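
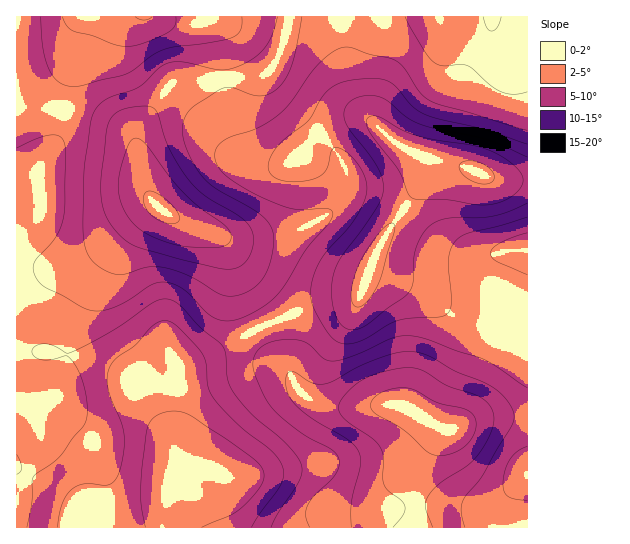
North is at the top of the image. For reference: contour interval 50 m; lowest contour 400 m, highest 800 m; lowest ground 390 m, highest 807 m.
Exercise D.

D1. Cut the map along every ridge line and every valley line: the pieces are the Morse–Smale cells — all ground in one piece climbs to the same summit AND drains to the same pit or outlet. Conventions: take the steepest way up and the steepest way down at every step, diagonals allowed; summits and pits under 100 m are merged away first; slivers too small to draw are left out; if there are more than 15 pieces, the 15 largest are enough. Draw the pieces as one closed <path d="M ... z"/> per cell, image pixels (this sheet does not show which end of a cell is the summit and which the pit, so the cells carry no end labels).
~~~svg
<path d="M527 16l-237 0-10 37-7 13-7 7-17 4-56 3-22 4-30 41-5 14 1 10-8-16-22-12-33-10-40-4-17-6-1 162 19 4 18 0 28-8 20-12 40-35 13-7 28 18 36 13 7 7 7 16 8 42 14 30 64-28 36-4 9-9 8-25 14-30 32-46 14-14 11-7 13-3 18 4 26 11 29-1z"/><path d="M455 165l-13 3-11 7-18 19-32 48-10 23-8 25-6 7-34 4-17 6-20 10-31 12 0 4 10 17 24 23 10 17 10 9 24 8 68-2 47 25-6 3-7 9-14 21-4 11-1 36 2 18 109 0 1-347-35-2-16-8z"/><path d="M154 205l-13 7-40 35-20 12-28 8-37-2 1 263 146 0 6-41 7-16 7-8-7-10-3-14 4-32 0-41 37-13 39-23-13-29-8-42-7-16-7-7-36-13z"/><path d="M254 331l-40 22-37 13 0 41-4 32 3 14 7 10-7 8-7 16-5 28 0 12 253 1 0-54 4-11 14-21 7-9 6-3-47-25-68 2-24-8-10-9-10-17-24-23z"/><path d="M289 16l-272 0-1 85 18 6 40 4 33 10 22 12 8 16-1-10 5-14 30-41 22-4 56-3 17-4 7-7 7-13 7-22z"/>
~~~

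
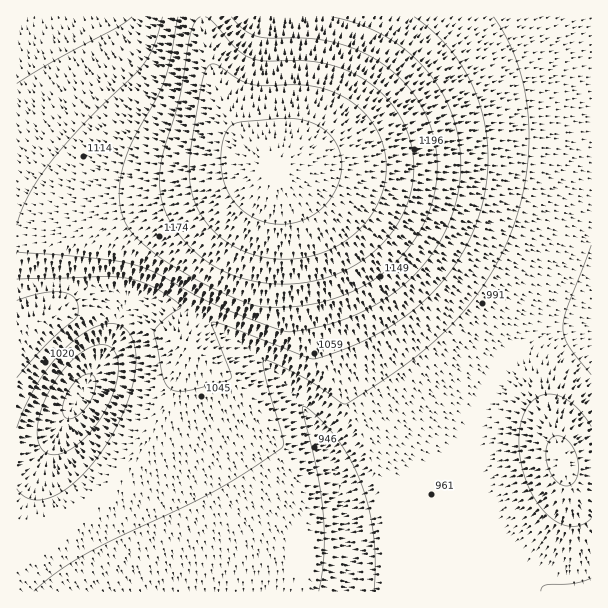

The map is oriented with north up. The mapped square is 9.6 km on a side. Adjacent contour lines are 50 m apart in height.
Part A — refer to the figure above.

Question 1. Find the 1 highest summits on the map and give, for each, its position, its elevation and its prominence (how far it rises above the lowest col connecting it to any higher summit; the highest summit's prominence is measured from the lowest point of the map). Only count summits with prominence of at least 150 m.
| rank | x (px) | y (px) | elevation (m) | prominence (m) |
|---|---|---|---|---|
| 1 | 273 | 170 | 1325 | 437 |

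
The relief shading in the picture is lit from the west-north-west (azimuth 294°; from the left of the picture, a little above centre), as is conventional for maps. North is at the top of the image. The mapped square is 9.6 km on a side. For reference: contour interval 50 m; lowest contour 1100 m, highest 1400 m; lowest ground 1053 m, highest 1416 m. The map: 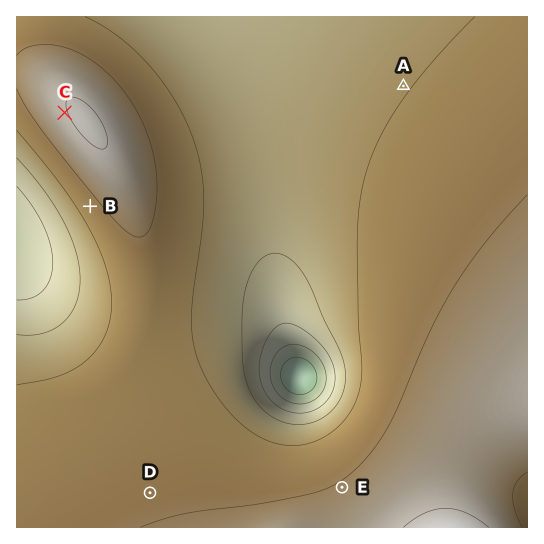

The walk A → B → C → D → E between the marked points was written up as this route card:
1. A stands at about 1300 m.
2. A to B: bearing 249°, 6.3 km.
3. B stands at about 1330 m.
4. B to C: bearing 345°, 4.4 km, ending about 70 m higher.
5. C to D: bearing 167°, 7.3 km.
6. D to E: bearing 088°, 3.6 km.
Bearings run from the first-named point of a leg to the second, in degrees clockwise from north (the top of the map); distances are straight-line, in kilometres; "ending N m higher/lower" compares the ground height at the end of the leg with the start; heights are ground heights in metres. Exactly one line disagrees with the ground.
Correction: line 4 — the distance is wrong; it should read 1.8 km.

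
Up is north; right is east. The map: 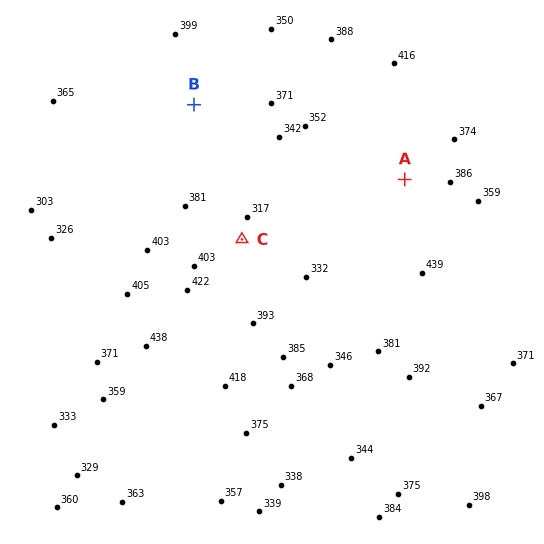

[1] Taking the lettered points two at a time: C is below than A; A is below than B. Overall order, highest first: B A C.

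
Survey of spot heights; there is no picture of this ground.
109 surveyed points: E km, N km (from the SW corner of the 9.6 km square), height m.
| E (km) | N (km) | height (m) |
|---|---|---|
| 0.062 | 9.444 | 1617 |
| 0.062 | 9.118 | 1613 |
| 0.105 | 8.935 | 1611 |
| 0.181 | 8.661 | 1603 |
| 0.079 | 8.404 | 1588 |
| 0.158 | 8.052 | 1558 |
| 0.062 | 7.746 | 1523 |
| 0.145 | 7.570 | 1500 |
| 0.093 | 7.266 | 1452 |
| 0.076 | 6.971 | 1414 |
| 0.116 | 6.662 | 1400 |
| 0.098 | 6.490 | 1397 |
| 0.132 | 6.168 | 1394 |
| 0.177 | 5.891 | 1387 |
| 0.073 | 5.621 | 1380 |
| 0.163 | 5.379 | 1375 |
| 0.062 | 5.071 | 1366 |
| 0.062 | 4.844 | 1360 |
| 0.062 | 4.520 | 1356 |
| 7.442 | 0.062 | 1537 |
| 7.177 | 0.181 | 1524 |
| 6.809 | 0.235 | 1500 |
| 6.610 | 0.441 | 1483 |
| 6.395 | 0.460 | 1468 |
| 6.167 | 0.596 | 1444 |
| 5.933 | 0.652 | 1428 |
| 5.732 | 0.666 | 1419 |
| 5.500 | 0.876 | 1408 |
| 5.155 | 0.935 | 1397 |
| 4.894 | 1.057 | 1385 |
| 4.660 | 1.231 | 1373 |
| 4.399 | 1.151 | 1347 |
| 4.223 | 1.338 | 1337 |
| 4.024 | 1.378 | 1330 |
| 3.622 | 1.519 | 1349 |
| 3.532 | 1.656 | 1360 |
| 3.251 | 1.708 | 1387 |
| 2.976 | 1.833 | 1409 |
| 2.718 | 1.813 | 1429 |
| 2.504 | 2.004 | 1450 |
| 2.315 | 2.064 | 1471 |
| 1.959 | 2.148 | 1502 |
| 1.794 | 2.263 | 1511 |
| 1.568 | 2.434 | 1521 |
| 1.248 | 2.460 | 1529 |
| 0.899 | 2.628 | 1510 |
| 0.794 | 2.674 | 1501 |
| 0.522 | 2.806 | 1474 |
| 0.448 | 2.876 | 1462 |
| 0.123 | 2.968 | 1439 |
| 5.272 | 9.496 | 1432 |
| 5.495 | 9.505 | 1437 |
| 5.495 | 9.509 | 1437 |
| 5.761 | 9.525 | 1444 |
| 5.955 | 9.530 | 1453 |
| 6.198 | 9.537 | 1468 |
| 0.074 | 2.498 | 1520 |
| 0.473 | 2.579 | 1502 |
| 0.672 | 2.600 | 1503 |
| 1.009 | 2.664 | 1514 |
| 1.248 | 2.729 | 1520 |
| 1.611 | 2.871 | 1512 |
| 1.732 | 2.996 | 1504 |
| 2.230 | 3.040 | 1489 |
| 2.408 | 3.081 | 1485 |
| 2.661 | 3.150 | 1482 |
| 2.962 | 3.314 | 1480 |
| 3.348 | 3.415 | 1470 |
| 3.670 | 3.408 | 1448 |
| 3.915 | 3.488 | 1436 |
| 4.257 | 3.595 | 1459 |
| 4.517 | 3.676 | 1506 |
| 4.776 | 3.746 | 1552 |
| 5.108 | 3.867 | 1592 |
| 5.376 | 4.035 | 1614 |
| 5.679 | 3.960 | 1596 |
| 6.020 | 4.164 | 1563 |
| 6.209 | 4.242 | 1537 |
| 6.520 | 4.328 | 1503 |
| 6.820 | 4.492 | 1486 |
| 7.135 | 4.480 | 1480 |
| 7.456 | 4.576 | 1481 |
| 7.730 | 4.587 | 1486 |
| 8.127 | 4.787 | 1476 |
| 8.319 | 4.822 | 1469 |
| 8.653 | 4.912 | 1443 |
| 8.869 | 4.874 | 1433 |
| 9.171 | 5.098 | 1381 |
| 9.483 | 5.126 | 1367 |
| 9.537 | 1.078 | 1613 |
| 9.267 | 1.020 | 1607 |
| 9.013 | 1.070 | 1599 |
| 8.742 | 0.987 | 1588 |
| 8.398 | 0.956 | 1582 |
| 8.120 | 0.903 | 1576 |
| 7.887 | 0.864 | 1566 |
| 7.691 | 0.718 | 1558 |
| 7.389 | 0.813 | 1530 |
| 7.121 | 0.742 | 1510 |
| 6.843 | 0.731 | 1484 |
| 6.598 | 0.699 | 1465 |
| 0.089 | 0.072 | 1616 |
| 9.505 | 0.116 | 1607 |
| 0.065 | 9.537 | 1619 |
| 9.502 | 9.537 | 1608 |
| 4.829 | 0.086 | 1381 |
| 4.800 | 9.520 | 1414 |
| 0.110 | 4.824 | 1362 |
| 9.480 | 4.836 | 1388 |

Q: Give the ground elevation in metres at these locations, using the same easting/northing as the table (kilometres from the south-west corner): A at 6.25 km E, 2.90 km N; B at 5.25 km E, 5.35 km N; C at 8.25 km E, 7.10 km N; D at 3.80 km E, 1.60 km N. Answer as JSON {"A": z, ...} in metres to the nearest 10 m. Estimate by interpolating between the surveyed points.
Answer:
{"A": 1500, "B": 1640, "C": 1420, "D": 1340}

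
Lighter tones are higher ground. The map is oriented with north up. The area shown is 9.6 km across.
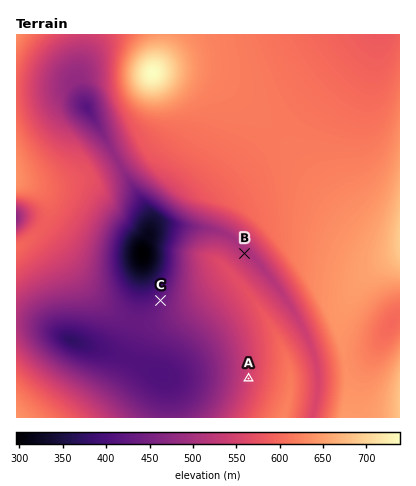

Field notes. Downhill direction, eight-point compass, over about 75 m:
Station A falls W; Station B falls NE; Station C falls NW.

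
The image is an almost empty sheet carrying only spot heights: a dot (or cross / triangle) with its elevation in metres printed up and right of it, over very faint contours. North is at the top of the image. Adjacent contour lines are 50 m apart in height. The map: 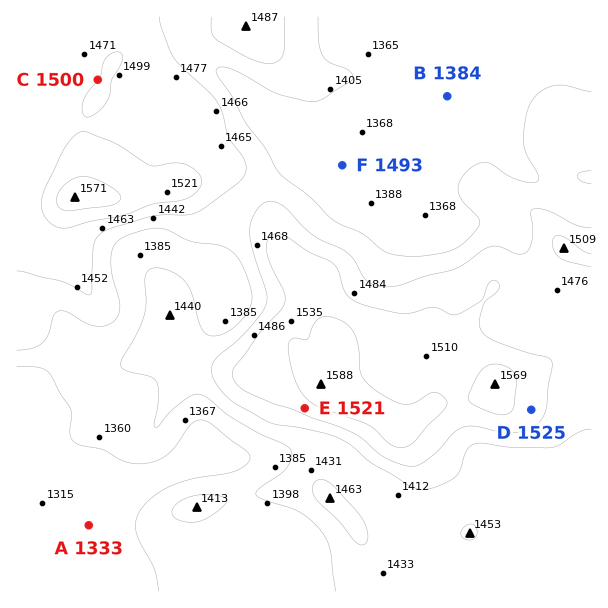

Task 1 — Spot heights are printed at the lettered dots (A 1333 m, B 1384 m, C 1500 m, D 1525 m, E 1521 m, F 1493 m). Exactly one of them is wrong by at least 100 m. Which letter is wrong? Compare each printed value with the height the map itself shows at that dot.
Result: F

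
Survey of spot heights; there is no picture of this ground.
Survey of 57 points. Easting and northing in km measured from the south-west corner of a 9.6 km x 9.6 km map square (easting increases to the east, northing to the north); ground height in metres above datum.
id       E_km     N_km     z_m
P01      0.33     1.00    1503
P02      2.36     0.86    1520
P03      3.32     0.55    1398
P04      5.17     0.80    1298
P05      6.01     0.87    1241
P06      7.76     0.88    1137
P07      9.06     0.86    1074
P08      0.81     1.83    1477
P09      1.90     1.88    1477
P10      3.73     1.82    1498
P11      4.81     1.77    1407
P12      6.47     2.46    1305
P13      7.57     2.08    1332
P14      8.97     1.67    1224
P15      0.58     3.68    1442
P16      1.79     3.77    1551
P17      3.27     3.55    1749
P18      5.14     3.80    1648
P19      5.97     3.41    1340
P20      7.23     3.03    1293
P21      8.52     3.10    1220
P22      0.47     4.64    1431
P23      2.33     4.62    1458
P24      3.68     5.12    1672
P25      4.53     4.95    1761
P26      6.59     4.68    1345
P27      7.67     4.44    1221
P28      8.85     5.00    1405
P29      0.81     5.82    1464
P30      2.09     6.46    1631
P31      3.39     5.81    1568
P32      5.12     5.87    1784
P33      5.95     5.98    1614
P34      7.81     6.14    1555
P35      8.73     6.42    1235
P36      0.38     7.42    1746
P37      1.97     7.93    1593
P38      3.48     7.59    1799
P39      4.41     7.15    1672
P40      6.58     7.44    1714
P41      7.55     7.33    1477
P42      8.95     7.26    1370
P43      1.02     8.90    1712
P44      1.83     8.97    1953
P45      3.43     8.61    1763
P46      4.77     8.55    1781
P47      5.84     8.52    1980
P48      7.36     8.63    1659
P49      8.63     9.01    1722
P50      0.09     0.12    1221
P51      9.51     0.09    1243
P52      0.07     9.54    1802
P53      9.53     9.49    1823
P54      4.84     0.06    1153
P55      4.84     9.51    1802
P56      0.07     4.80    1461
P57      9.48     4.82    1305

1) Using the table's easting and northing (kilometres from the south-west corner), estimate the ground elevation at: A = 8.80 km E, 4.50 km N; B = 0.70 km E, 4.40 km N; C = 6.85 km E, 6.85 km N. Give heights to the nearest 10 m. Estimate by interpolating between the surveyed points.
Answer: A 1250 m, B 1430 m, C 1560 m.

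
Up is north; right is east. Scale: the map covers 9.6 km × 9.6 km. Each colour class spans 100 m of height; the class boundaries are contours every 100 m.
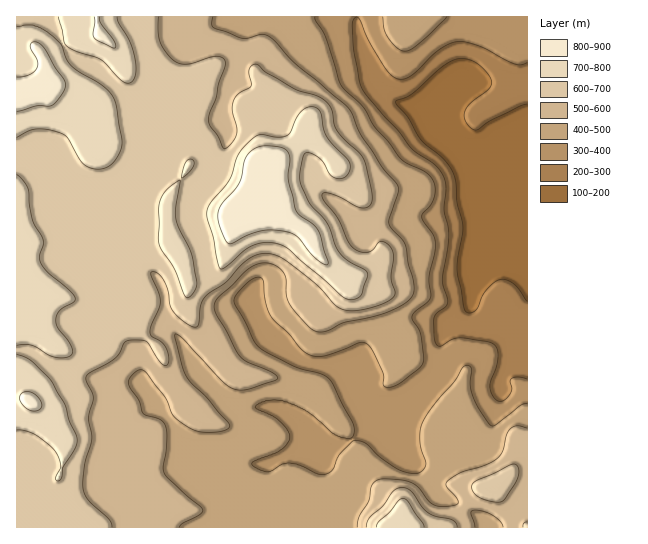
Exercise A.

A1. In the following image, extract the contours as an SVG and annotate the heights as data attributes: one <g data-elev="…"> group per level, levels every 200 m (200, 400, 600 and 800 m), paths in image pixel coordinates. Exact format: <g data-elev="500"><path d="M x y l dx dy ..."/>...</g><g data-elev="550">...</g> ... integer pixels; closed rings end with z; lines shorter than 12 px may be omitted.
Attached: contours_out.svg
<g data-elev="200"><path d="M527 301l-13-17-7-4-6-1-7 4-8 7-11 21-6 2-4-3-8-39 1-12 5-32-6-25-2-25-4-8-6-9-24-21-13-21-13-16 18-9 33-29 8-4 8-2 9 2 8 5 9 9 4 8-3 7-17 13-7 8 0 9 6 9 4 2 3 0 15-11 27-13 7-2"/></g><g data-elev="400"><path d="M527 404l-6 1-24 19-6 2-10-14-7-13-4-13 1-17-1-3-4-1-4 3-8 14-22 25-10 16-2 8 0 11 6 23-3 5-4 3-9 0-12-4-19-12-13-14-9-3-4 1-11 10-5 7-4 12-7 4-8 0-17-9-11-2-8 1-13 8-9-2-8-5 3-4 23-9 7-6 5-7-2-8-7-9-8-6-18-9 4-4 7-2 17 0 17 6 13 8 20 18 8 4 10 1 2-3 1-5-2-9-19-37-5-6-9-5-26-7-28-15-10-8-21-42 4-8 13-13 7-3 4 1 2 4 2 20 4 13 19 19 12 15 8 5 6 2 8 0 35-13 8 0 4 4 5 8 8 19 0 11 4 2 8-1 7-4 17-14 5-7-3-27-8-13-1-4 3-6 13-9 3-5-2-20 6-24 0-11-2-8-9-12-2-5 12-18 1-8-1-8-3-5-5-5-19-10-7-5-11-16-15-16-11-19-21-21-16-48-10-17-1-4"/><path d="M383 17l1 12 3 8 10 11 8 3 5-1 8-6 29-27"/></g><g data-elev="600"><path d="M112 527l-3-8-21-20-5-10 2-24 7-26-3-21 4-20-7-20 4-5 25-15 5-5 4-10 5-3 17 1 15 22 4 3 2-1 2-8-3-9-5-7-9-4-2-4 1-7 8-17 1-7-1-9-8-18 0-3 6 1 6 7 5 10 2 16 4 7 12 10 9 4 3-2 2-19 5-9 21-15 20-21 15-7 12 0 12 6 32 25 18 20 8 5 14 1 20-5 14-7 4-6-4-14 3-22-4-11-5-4-4-1-8 9-4 2-7 0-8-3-6-8-10-23-16-20 0-3 1-2 6 0 12 4 16 10 6 1 6-2 3-7-1-12-7-28-5-6-15-14-7-9-3-6-2-14-4-7-10-7-24-7-28-17-8-7-5 0-3 2-1 4 2 15-13 8-5 9 0 10 4 16-1 6-6 10-4 3-3 0-5-12-8-10-2-7 2-7 6-14 3-16 6-15 0-6-3-4-5-1-28 8-7 0-7-2-9-9-6-11-2-9 0-16"/><path d="M457 527l-1-4-3-3-18-4-8-4-5-5-11-16-4-2-5-2-9 4-10 15-13 11-3 5-1 5"/><path d="M494 502l9-1 12-18 4-10-1-6-2-2-7 1-33 15-4 4 0 5 5 6 7 3z"/></g><g data-elev="800"><path d="M29 410l5 1 5-1 2-3 1-4-3-5-5-4-9-2-4 2-1 5 4 7z"/><path d="M325 265l2 0 1-3-9-31-6-7-14-9-4-6-7-30 2-20-2-6-5-5-9-2-12 0-8 3-5 4-4 6-3 18-4 8-15 17-4 8-1 12 8 19 3 3 2 0 18-9 14-5 11 0 13 2 10 5 16 19z"/><path d="M17 111l20-5 12 0 4-1 9-11 4-9-2-6-9-12-10-18-6-6-4-1-4 1-1 3 7 15 0 8-8 6-12 2"/><path d="M94 17l-1 17 1 4 17 9 4 1-1-7-12-16-3-8"/></g>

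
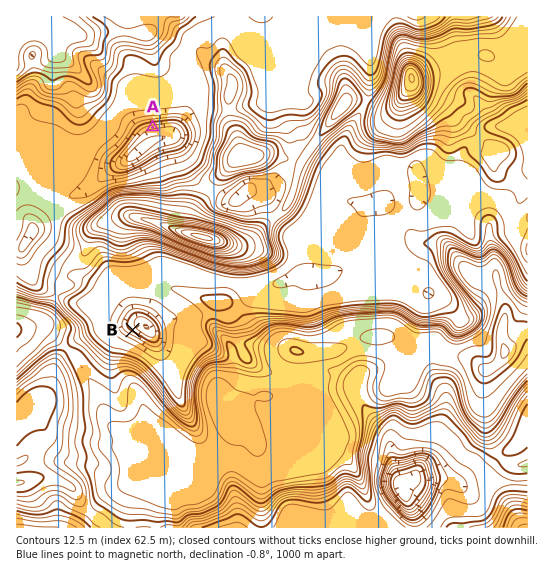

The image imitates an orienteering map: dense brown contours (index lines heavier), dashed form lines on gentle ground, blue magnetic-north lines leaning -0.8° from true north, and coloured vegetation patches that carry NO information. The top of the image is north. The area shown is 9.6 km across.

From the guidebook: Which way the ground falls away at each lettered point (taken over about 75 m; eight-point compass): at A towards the S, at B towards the NE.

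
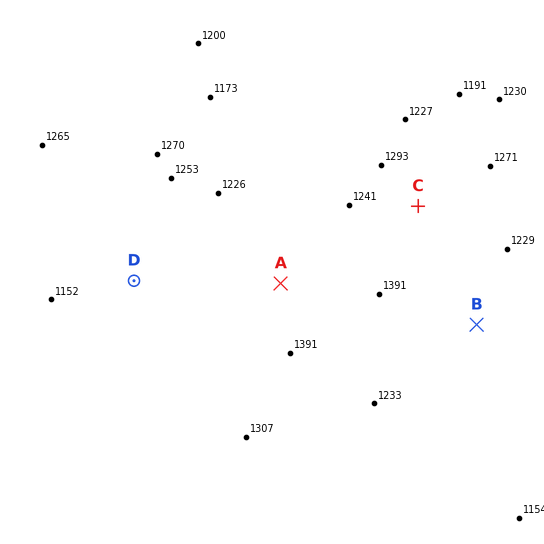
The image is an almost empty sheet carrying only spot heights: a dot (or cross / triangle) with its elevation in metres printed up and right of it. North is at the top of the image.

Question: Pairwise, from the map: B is below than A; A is above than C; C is above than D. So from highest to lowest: A C D B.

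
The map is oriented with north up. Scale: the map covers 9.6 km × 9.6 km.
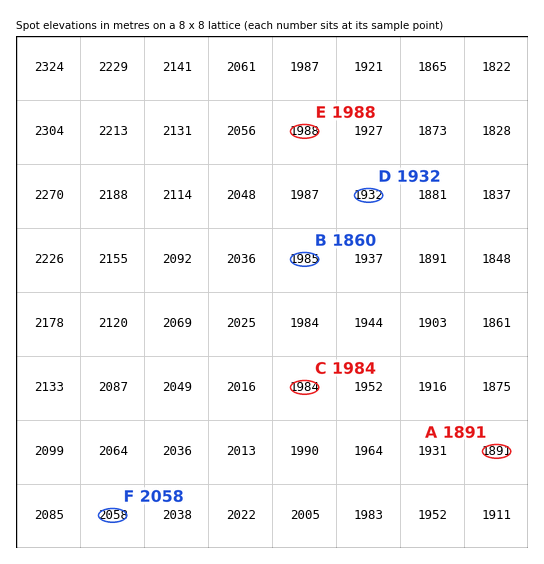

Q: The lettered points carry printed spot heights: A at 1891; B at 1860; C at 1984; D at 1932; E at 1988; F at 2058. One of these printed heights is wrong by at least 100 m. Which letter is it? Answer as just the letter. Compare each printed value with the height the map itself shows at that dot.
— B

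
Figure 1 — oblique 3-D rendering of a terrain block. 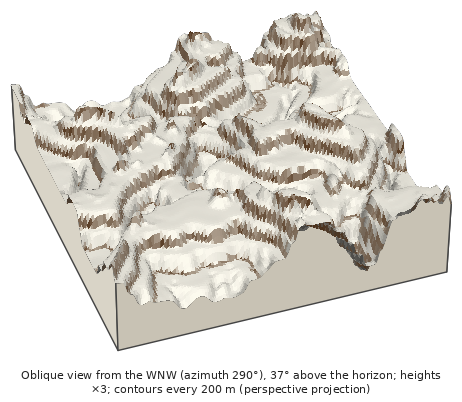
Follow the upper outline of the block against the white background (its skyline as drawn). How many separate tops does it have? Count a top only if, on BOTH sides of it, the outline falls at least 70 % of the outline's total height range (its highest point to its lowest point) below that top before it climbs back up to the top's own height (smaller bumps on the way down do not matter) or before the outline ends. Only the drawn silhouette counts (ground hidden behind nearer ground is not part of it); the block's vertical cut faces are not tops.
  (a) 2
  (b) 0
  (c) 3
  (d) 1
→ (b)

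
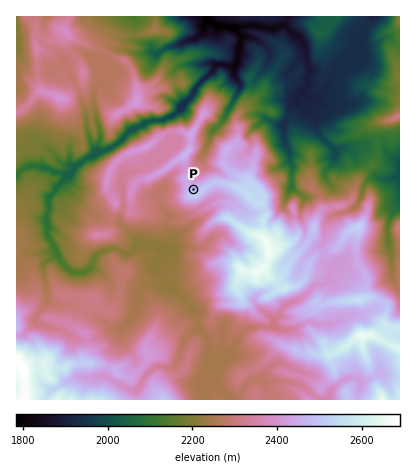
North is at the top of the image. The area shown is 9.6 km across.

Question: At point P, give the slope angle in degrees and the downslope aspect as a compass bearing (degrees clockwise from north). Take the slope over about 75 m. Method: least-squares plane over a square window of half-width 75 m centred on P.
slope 18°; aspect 353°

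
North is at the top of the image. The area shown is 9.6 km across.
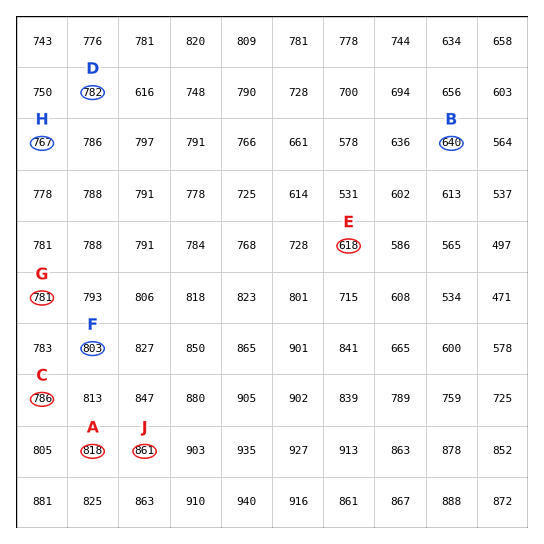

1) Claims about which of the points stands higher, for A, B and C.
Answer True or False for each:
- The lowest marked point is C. False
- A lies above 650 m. True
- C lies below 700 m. False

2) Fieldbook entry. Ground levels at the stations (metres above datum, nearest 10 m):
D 780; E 620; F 800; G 780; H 770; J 860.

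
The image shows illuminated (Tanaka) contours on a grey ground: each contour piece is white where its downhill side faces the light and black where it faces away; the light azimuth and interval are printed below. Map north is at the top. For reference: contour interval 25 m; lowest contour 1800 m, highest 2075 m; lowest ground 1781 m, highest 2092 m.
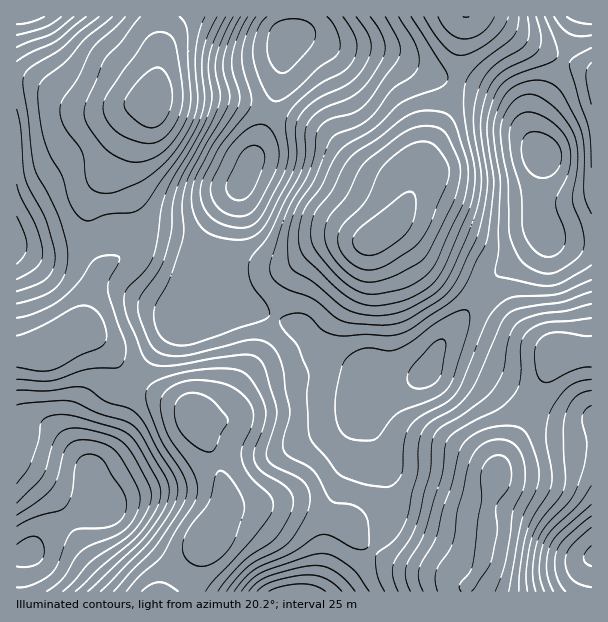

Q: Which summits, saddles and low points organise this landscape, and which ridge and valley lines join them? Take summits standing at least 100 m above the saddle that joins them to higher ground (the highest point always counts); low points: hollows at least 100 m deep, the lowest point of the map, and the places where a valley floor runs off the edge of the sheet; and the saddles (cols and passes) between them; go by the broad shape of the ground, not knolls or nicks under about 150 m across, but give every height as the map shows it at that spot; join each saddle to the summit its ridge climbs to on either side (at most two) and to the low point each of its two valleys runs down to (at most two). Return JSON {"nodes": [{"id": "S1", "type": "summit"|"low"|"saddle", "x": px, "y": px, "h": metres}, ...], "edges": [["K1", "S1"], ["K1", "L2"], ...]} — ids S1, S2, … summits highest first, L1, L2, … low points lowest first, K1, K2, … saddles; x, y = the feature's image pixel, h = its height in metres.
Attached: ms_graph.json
{"nodes": [
{"id": "S1", "type": "summit", "x": 153, "y": 99, "h": 2092},
{"id": "S2", "type": "summit", "x": 378, "y": 234, "h": 2088},
{"id": "S3", "type": "summit", "x": 497, "y": 474, "h": 2062},
{"id": "L1", "type": "low", "x": 542, "y": 156, "h": 1781},
{"id": "L2", "type": "low", "x": 288, "y": 35, "h": 1787},
{"id": "L3", "type": "low", "x": 27, "y": 554, "h": 1793},
{"id": "L4", "type": "low", "x": 591, "y": 557, "h": 1795},
{"id": "L5", "type": "low", "x": 296, "y": 591, "h": 1807},
{"id": "L6", "type": "low", "x": 20, "y": 17, "h": 1834},
{"id": "K1", "type": "saddle", "x": 216, "y": 461, "h": 2023},
{"id": "K2", "type": "saddle", "x": 180, "y": 575, "h": 2016},
{"id": "K3", "type": "saddle", "x": 534, "y": 404, "h": 1987},
{"id": "K4", "type": "saddle", "x": 458, "y": 81, "h": 1978},
{"id": "K5", "type": "saddle", "x": 132, "y": 225, "h": 1971},
{"id": "K6", "type": "saddle", "x": 137, "y": 383, "h": 1969},
{"id": "K7", "type": "saddle", "x": 372, "y": 549, "h": 1924},
{"id": "K8", "type": "saddle", "x": 273, "y": 318, "h": 1901}],
"edges": [["K1", "S1"], ["K1", "L1"], ["K1", "L3"], ["K2", "S1"], ["K2", "L3"], ["K2", "L5"], ["K3", "S3"], ["K3", "L1"], ["K3", "L4"], ["K4", "S2"], ["K4", "L1"], ["K4", "L2"], ["K5", "S1"], ["K5", "L2"], ["K5", "L6"], ["K6", "S1"], ["K6", "L2"], ["K6", "L3"], ["K7", "S1"], ["K7", "S3"], ["K7", "L1"], ["K7", "L5"], ["K8", "S1"], ["K8", "S2"], ["K8", "L1"], ["K8", "L2"]]}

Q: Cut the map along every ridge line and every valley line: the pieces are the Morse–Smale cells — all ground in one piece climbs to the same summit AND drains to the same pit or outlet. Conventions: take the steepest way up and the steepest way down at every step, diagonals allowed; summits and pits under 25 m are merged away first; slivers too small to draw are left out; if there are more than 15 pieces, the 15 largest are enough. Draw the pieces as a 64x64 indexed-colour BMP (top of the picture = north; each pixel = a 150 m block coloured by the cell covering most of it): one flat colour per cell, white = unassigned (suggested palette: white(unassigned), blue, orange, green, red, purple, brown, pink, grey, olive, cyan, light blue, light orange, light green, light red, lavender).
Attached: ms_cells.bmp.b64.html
<image width="64" height="64" href="data:image/bmp;base64,Qk12CAAAAAAAAHYAAAAoAAAAQAAAAEAAAAABAAQAAAAAAAAIAAATCwAAEwsAABAAAAAAAAAA////ALR3HwAOf/8ALKAsACgn1gC9Z5QAS1aMAMJ34wB/f38AIr28AM++FwDox64AeLv/AIrfmACWmP8A1bDFABERERERERERHu7u7u7u7u7gAAAAAAAAAABmZmZmZmZmERERERERERER7u7u7u7u7u4AAAAAAAAAIiZmZmZmZmYREREREREREREe7u7u7u7u7gAAAAAAAiIiJmZmZmZmZgERERERERERER7u7u7u7u7uAAAAACIiIiIiZmZmZmZmABEREREREREREe7u7u7u7u4AAAAiIiIiIiJmZmZmZmYAERERERERERERHu7u7u7u7gAAACIiIiIiImZmZmZmZgABERERERERERER7u7u7u7uAAAAAiIiIiIiZmZmZmZmAAABERERERERERHu7u7u7u7gAAACIiIiIiJmZmZmZmYAAAABERERERERER7u7u7u5EAAAAAiIiIiImZmZmZmZgAAAAABERERERERFETu7kREQAAAACIiIiIiJmZmZmZmAAAAAAEREREREREUREREREREAAACIiIiIiImZmZmZmYAAAAAARERERERERREREREREQAAAIiIiIiIiZmZmZmZgAAAAARERERERERFERERERERAAAAiIiIiIiJmZmZmZmAAAAABEREREREREUREREREREQAACIiIiIiIiZmZmZmYAAAAA8REREREREURERERERERAAAIiIiIiIiJmZmZmZgAAAA//ERERERERREREREREREQAIiIiIiIiImZmZmZmAAAA///xERERERRERERERERERAAiIiIiIiIiJmZmZmYAAA////ERERERFEREREREREREACIiIiIiIiIiZmZmZgAP/////xERERFEREREREREREQCIiIiIiIiIiJmZmZm////////ERERFERERERERERERAIiIiIiIiIiIiZmYAD///////8REREQAAREREREREREIiIiIiIiIiIiJgAAAP///////xEREAAAAERERERERERCIiIiIiIiIiIAAAAA////////8RAAAAAABEREREREREIiIiIiIiIiIAAAAAD////////wAAAAAAAERERERERERCIiIiIiIiAAAAAAAP///////8wAAAAAAABERERERERKqqqqIiIgAAAAAAAA///////8zMAAAAAAAABERERESqqqqqoiAAAAAAAAAAAA//////zMwAAAAAAAAABEREqqqqqqqqAAAAAAAAAAAAAAD///zMzMAAAAAAAAAABKqqqqqqqqoAAAAAAAAAAAAAAA/8zMzMzAAAAAAAAAAAqqqqqqqqqqAAAAAAAAAAAAAAAMzMzMzMwAAAAAAAAAAKqqqqqqqqqgAAAAAAAAAAAAAADMzMzMzMAAAAAAAAAACqqqqqqqqqoAAAAAAAAAAAAAAMzMzMzMzAAAAAAAAAAAqqqqqqqqqgAAAAAAAAAAAAAAzMzMzMzMzAAAAAAAAACqqqqqqqqqoAAAAAAAAAAAAADMzMzMzMzAAAAAAAAAAAqqqqqqqqozAAAAAAAAAAAAAAzMzMzMzMAAAAAAAAAAAKqqqqqqMzMwAAAAAAAAAAAADMzMzMzMAAAAAAAAAAAAqqqqqqMzMzMAAAAAAAAAAAAAzMzMzMwAAAVVVVAAAAAKqqqjMzMzMzAAAAAAAAAAAAAAzMzMzMAFVVVVVQAAAAqqqqMzMzMzMzAAAACZmQAAAAAMzMzMBVVVVVVVVQAACqqqMzMzMzMzMwAAAJmZmZkAAADMwAAAVVVVVVVVVVVVqqMzMzMzMzMzMAAAmZmZmQAAAAAAAABVVVVVVVVVVVVVMzMzMzMzMzMAAACZmZmZAAAIiIiIgAVVVVVVVVVVVVUzMzMzMzMzMwAAAJmZmZkAAAiIiIiIBVVVVVVVVVVVVVMzMzMzMzMzAAAAmZmZmQAAiIiIiIiAVVVVVVVVVVVVUzMzMzMzMzMAAACZmZmZkACIiIiIiIhVVVVVVVVVVVVXMzMzMzMzMwAAAJmZmZmQAIiIiIiIiIVVVVVVVVVVVXczMzMzMzMzAAAAmZmZmZkIiIiIiIiIiFVVVVVVVVV3d3MzMzMzMzMAAACZmZmZmQCIiIiIiIiIVVVVVVVVd3d3czMzMzMzMwAAAJmZmZmZkIiIiIiIiIhVVVVVVVd3d3d3MzMzMzMzAAAAmZmZmZmQiIiIiIiIiIVVVVVVd3d3d3czMzMzMzMAAACZmZmZmZkIiIiIiIiIhVVVVVd3d3d3dzMzMzMzMAAAAJmZmZmZmZiIiIiIiIiFVVVXd3d3d3d3czMzMzMwAAAAmZmZmZmZkIiIiIiIiIhVd3d3d3d3d3dzMzMzMwAAAACZmZmZmZmZCIiIiIiIjXd3d3d3d3d3d3czMzMzAAAAAJmZmbu7u7u4iIiIiN3d13d3d3d3d3d3dzMzMzAAAAAAmZm7u7u7u73d3d3d3d3Xd3d3d3d3d3d3czMwAAAAAACZu7u7u7u7u93d3d3d3dd3d3d3d3d3d3dzAAAAAAAAALu7u7u7u7u73d3d3d3d13d3d3d3d3d3AAAAAAAAAAAAu7u7u7u7u7vd3d3d3d3Xd3d3d3d3dwAAAAAAAAAAAAC7u7u7u7u7u93d3d3d3d13d3d3d3cAAAAAAAAAAAAAALu7u7u7u7u73d3d3d3d3Xd3dwAAAAAAAAAAAAAAAAAAu7u7u7u7u7vd3d3d3d3dd3AAAAAAAAAAAAAAAAAAAAC7u7u7u7u7u93d3d3d3d3QAAAAAAAAAAAAAAAAAAAAALu7u7u7u7u73d3d3d3d3dAAAAAAAAAAAAAAAAAAAAAA"/>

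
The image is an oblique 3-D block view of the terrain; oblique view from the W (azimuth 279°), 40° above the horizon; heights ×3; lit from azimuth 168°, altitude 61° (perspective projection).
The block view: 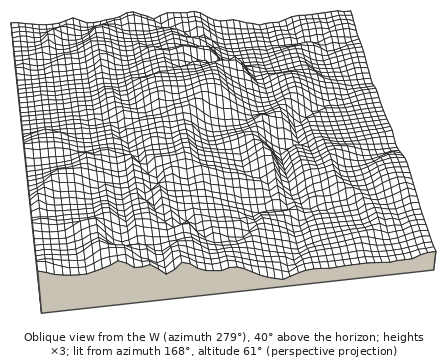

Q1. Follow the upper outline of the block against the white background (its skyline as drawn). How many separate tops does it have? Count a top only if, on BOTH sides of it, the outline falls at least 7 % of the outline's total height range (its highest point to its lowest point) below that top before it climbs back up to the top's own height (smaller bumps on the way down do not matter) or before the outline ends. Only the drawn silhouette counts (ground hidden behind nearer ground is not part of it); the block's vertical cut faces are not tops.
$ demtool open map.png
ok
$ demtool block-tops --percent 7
2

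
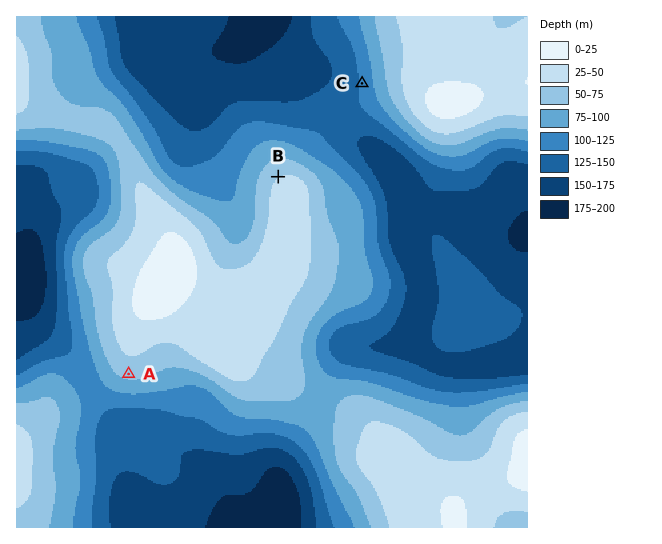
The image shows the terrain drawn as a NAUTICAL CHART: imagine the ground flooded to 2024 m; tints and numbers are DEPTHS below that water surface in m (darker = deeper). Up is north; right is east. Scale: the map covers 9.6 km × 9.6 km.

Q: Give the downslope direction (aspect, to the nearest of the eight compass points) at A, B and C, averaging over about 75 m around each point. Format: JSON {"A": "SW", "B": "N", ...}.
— {"A": "S", "B": "NW", "C": "W"}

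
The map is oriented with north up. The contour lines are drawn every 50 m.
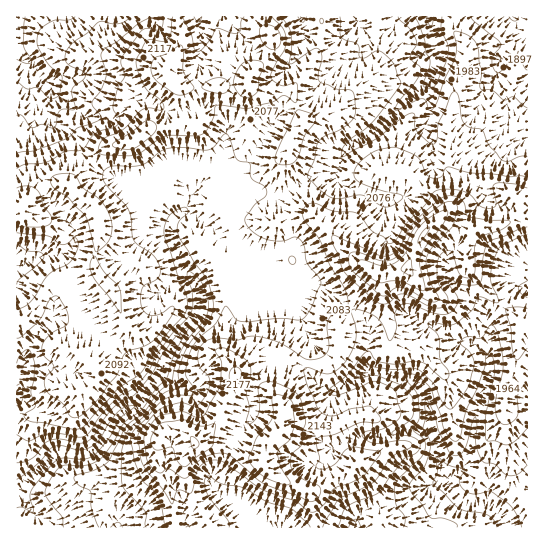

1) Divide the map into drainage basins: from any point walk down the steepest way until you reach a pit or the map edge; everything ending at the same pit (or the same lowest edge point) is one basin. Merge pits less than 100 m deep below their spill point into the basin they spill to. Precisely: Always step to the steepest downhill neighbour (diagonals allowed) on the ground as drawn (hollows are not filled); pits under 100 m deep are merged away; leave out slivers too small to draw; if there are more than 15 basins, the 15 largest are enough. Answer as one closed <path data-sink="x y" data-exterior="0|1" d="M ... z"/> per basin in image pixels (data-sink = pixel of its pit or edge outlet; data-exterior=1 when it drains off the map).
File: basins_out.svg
<path data-sink="17 493" data-exterior="1" d="M259 16l-81 0 3 29-13 25 0 4 12 13-1 28 2 8-28 4-20 14-22 4-8 4-24 22-12 14-16-4-12 6-15 19-1 5-7 3 1 314 194 0 1-3-23-34-5-18 0-11 3-7 11-12 17-2 47 20 3-18 15-13 4-9 0-15-7-7-12-10-24-6-6-6 1-4 22-18 19 1 21 7 20 2 8 0 5-2 9-13 0-27 4-8 27-30 6-12-19-12-23-22-7-10-20-22-19-29-2-23 10-25 6-7 0-4-6-9-6-21-26 2-12-3-5-3 3-12 13-14 9-20-1-4-11-10z"/><path data-sink="509 527" data-exterior="1" d="M527 219l-9 0-23 8-20 2-14-1-16-8-10 1-14 16-13 29-3 3-11 3-16 0-7 13-24 26-7 12 0 27-9 13-5 2-8 0-20-2-21-7-19-1-13 9-10 13 8 7 22 5 9 7 10 10 0 15-4 9-15 13-3 18-47-20-17 2-11 12-3 7 0 11 5 18 23 36 315 1z"/><path data-sink="430 17" data-exterior="1" d="M527 16l-267 1 1 8 11 10 1 4-9 20-13 14-3 12 5 3 12 3 27-1 11 33-6 7-10 25 2 23 23 35 16 16 7 10 28 26 14 7 17 0 11-3 16-32 17-17 7 0 16 8 14 1 26-4 12-4 6-4 1-15-3-5 11 0z"/><path data-sink="17 17" data-exterior="1" d="M177 16l-161 1 1 196 6-2 1-5 15-19 12-6 16 4 8-10 28-26 8-4 22-4 20-14 28-4-2-8 1-28-12-13 0-4 13-25 0-11z"/>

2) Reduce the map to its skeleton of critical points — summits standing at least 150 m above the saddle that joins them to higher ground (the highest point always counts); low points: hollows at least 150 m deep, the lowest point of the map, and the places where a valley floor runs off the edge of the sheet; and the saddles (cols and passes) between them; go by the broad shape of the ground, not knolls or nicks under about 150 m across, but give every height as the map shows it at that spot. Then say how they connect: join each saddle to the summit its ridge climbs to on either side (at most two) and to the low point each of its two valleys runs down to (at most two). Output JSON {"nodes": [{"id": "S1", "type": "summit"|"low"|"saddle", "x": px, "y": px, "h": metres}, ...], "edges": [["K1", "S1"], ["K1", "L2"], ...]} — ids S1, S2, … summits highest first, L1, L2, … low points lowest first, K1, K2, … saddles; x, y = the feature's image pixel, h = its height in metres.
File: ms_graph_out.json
{"nodes": [
{"id": "S1", "type": "summit", "x": 407, "y": 267, "h": 2307},
{"id": "L1", "type": "low", "x": 18, "y": 493, "h": 1825},
{"id": "L2", "type": "low", "x": 507, "y": 521, "h": 1825},
{"id": "L3", "type": "low", "x": 17, "y": 17, "h": 1834},
{"id": "L4", "type": "low", "x": 430, "y": 17, "h": 1842},
{"id": "K1", "type": "saddle", "x": 199, "y": 509, "h": 2089},
{"id": "K2", "type": "saddle", "x": 89, "y": 163, "h": 2083},
{"id": "K3", "type": "saddle", "x": 294, "y": 186, "h": 2056}],
"edges": [["K1", "S1"], ["K1", "L1"], ["K1", "L2"], ["K2", "S1"], ["K2", "L1"], ["K2", "L3"], ["K3", "S1"], ["K3", "L1"], ["K3", "L4"]]}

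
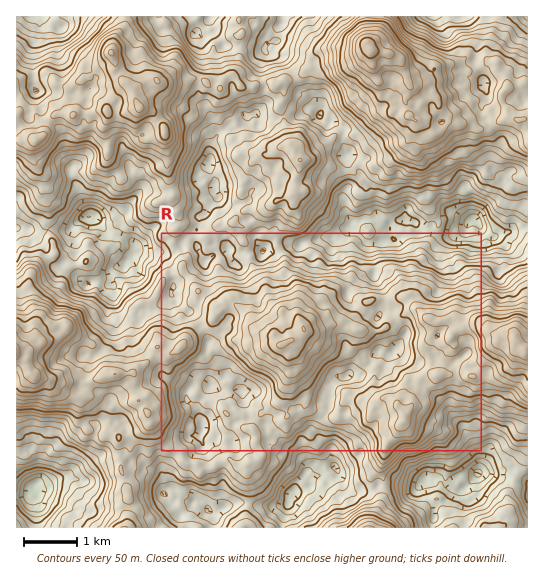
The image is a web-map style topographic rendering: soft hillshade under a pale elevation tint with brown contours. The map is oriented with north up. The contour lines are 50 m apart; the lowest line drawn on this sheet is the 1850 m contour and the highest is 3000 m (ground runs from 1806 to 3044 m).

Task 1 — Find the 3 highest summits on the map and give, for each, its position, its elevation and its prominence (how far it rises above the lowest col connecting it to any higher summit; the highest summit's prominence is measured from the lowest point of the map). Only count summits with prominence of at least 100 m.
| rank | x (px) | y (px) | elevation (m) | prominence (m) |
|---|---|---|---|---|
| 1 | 371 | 50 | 3044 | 1238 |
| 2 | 141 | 107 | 2867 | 425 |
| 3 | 279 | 346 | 2808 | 330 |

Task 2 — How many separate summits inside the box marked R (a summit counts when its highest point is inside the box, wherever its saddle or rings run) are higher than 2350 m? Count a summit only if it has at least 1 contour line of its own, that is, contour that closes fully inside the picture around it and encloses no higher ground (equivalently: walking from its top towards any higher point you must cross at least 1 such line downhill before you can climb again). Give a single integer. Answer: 8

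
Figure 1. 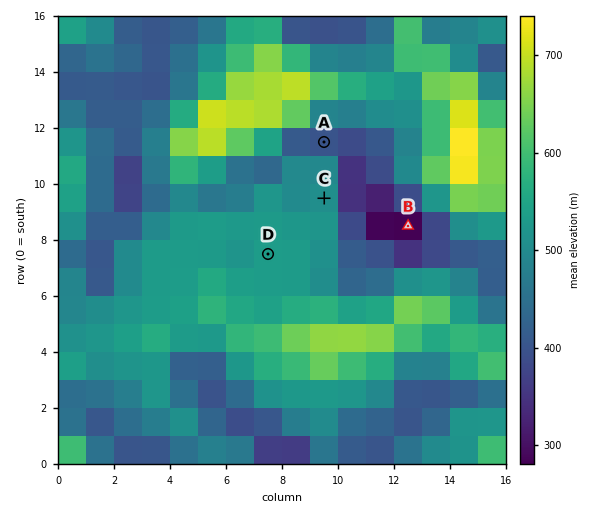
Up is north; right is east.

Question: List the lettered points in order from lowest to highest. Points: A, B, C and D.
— B A C D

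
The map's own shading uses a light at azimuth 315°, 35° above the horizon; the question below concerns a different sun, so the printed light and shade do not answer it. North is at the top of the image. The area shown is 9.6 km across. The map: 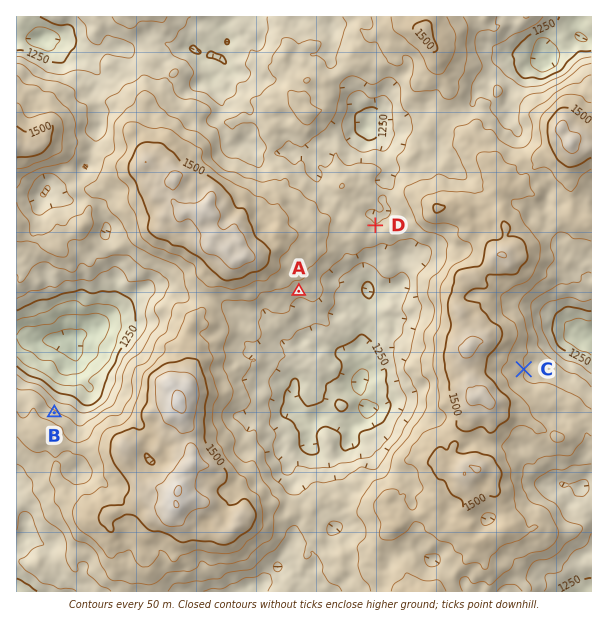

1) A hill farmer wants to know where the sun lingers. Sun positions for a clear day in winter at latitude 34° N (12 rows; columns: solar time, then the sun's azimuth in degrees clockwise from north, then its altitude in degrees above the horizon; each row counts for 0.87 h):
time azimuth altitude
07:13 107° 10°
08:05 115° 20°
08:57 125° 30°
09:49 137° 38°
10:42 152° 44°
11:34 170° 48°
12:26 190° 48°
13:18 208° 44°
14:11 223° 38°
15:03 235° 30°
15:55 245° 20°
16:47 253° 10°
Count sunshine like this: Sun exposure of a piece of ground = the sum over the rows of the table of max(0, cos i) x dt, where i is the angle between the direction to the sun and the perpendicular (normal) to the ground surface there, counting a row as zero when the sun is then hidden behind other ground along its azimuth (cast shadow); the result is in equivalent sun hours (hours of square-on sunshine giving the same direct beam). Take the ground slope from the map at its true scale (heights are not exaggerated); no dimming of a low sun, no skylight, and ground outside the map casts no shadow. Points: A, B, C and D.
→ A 6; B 3.8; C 5.2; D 5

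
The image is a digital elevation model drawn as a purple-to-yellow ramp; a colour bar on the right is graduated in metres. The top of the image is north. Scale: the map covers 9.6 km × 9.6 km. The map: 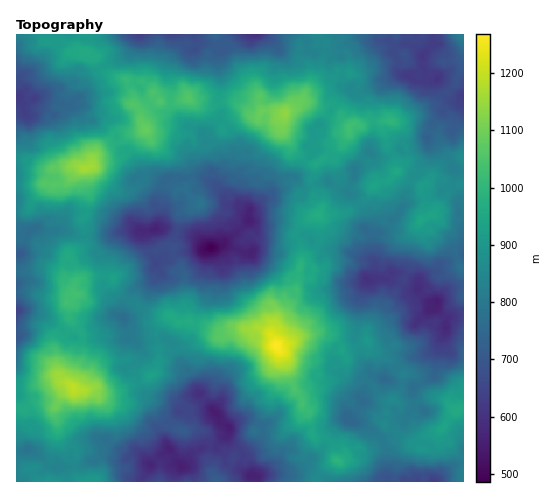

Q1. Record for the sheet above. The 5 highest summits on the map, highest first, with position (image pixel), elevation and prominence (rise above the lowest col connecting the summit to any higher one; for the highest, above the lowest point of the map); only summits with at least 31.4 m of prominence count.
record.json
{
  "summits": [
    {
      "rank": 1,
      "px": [277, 346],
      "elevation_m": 1269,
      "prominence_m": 783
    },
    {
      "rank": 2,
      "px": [73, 386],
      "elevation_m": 1194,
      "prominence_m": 317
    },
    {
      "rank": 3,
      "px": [84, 169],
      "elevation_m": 1165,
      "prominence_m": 278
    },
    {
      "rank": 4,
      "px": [285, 113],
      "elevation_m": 1138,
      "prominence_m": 197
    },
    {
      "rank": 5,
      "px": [146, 129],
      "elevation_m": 1086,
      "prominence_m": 111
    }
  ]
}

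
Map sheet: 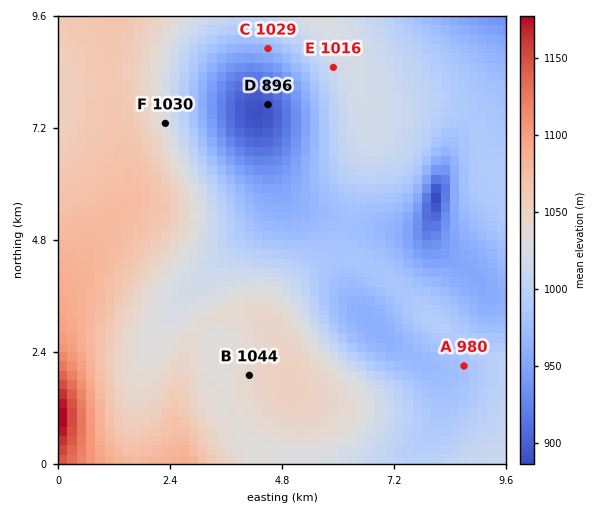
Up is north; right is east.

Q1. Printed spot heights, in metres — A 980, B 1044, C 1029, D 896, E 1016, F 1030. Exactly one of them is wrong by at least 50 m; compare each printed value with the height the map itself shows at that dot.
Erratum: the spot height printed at C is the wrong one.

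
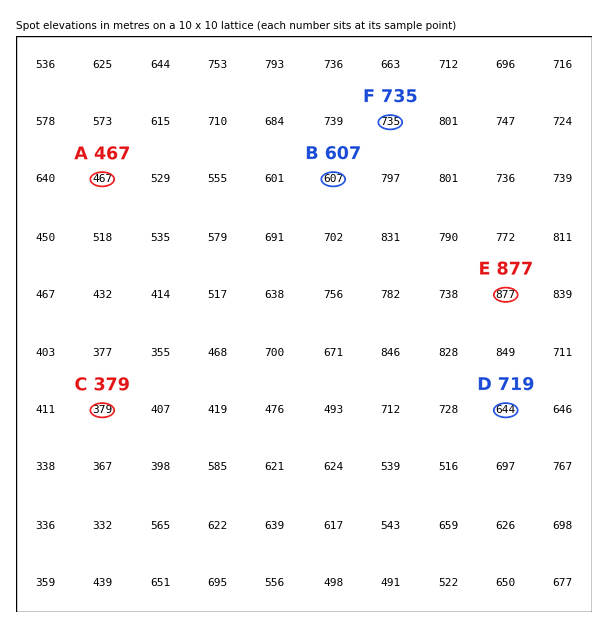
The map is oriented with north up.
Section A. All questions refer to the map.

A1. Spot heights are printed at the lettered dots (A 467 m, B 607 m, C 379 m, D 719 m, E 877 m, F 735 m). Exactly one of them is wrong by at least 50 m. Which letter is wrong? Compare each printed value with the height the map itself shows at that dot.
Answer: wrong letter D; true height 644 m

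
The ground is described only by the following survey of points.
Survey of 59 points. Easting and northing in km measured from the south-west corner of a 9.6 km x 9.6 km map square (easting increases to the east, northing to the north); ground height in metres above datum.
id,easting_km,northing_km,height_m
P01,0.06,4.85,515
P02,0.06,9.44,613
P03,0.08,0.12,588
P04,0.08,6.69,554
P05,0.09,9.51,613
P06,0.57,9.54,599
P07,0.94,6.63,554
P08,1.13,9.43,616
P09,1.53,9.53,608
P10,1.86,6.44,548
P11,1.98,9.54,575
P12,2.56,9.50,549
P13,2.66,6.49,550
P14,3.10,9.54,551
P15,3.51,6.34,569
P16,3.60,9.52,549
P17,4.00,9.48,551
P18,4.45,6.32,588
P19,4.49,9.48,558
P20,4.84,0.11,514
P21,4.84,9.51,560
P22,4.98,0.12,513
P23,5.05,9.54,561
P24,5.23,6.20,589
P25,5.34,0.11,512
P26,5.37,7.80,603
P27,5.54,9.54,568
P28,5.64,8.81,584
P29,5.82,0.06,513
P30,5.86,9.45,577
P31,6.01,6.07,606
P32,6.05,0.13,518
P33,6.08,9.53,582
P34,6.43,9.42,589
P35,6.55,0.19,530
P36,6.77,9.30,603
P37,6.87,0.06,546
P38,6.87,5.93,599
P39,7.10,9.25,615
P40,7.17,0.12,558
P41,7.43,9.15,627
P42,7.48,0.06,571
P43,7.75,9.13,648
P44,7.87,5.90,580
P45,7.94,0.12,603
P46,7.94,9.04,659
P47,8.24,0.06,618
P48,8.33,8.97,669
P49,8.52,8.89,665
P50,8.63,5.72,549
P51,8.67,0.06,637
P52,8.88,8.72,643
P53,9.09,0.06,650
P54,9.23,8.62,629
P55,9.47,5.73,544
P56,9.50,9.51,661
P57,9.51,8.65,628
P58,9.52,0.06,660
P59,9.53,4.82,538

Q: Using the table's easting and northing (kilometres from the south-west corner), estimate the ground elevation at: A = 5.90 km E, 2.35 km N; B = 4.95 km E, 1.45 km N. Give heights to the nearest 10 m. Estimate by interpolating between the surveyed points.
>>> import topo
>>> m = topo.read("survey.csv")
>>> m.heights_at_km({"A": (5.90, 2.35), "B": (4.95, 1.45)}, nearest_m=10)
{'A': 540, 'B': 530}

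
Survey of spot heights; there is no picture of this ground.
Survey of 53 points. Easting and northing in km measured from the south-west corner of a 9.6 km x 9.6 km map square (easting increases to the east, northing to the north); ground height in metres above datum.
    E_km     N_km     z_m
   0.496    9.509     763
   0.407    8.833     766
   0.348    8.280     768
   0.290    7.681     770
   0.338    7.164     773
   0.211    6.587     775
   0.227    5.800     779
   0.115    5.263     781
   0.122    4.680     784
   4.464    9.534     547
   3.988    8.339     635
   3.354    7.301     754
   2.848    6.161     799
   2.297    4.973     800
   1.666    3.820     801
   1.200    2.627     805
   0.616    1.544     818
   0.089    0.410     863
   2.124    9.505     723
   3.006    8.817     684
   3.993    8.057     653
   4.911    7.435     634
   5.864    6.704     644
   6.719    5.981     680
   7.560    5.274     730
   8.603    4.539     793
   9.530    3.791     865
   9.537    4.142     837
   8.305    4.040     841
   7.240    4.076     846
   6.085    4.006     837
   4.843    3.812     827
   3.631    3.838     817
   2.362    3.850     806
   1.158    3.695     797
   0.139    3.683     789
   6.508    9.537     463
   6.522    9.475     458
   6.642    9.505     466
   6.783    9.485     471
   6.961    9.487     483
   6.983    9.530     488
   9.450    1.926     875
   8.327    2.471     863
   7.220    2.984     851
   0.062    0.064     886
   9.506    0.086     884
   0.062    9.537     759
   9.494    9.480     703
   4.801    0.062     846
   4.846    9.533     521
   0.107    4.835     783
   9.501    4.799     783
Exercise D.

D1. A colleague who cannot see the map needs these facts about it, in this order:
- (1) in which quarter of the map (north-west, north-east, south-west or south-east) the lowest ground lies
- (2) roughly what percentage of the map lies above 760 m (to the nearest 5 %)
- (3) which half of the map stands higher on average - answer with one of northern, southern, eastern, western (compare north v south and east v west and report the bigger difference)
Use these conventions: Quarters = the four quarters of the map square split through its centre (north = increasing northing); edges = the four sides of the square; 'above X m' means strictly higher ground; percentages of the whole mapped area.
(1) Look to the north-east quarter for the lowest ground.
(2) About 70 % of the map lies above 760 m.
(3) Taken as a whole, the southern half is higher than the northern.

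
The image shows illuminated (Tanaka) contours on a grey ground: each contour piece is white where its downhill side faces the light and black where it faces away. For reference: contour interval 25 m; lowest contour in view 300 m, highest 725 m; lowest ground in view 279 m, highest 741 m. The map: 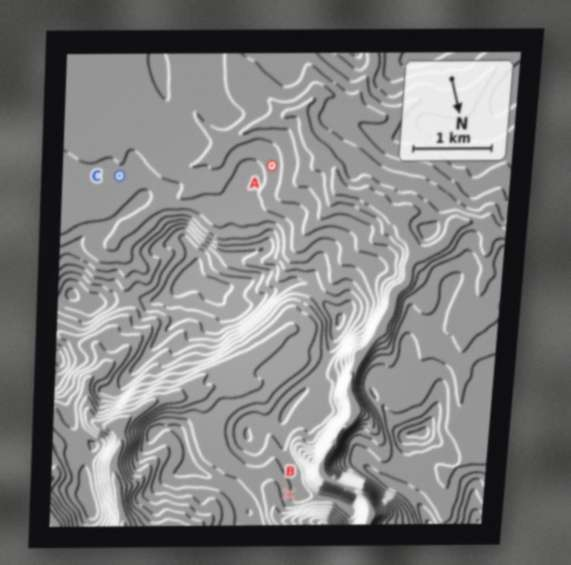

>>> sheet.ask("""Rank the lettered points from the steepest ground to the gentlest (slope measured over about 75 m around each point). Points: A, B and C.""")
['B', 'A', 'C']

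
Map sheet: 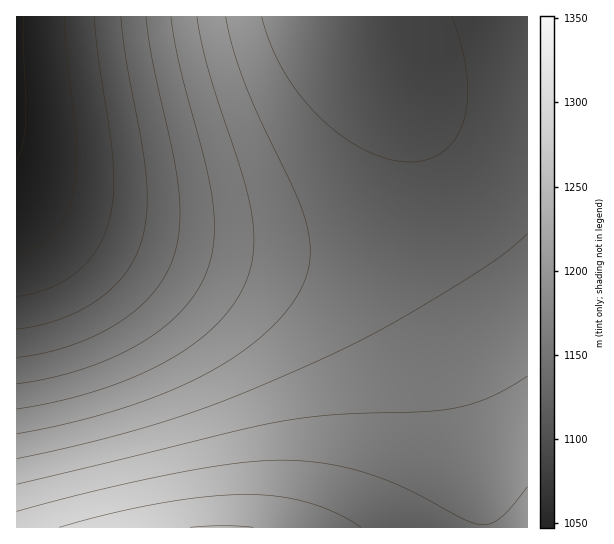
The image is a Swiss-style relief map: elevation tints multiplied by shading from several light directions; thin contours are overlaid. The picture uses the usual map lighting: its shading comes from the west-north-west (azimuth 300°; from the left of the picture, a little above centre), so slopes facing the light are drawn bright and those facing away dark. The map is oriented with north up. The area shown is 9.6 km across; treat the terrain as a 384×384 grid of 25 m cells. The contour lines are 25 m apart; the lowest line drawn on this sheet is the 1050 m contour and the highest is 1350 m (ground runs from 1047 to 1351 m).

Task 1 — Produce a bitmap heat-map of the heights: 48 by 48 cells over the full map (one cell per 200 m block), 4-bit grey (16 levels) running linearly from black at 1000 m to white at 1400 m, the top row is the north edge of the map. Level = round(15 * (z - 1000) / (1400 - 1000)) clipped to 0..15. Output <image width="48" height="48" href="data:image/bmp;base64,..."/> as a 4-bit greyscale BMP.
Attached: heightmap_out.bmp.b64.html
<image width="48" height="48" href="data:image/bmp;base64,Qk32BAAAAAAAAHYAAAAoAAAAMAAAADAAAAABAAQAAAAAAIAEAAATCwAAEwsAABAAAAAAAAAAAAAAABEREQAiIiIAMzMzAERERABVVVUAZmZmAHd3dwCIiIgAmZmZAKqqqgC7u7sAzMzMAN3d3QDu7u4A////AMzMzMzN3d3d3d3d3d3d3MzMzMy7u7u7u7vMzMzMzMzd3d3d3d3MzMzMzMu7u7u7u7u7u8zMzMzMzMzMzMzMzMzMy7u7u7u7u7u7u7u7zMzMzMzMzMzMzMzLu7u7u7u7u6qqu7u7u7u8zMzMzMzMzMu7u7u7u7u7u6qqqqq7u7u7u7u7u7u7u7u7u7u7u7u7u5mqqqqqqru7u7u7u7u7u7u7u7u7u7u7u5mZmaqqqqqqu7u7u7u7u7u7u7u7u7u7u5mZmZmZqqqqqqqru7u7u7u7u7u7u7u7u4iImZmZmZqqqqqqqqqru7u7uqqqqru7u4iIiIiZmZmZmqqqqqqqqqqqqqqqqqqru3eIiIiIiZmZmZmqqqqqqqqqqqqqqqqqq3d3d4iIiIiZmZmZqqqqqqqqqqqqqqqqqnd3d3d4iIiImZmZmZqqqqqqqqqqqqqqqmZmd3d3d4iIiJmZmZmaqqqqqqqqqqqqqmZmZmd3d3eIiIiZmZmZmaqqqqqqqqqqqlZmZmZmd3d3iIiImZmZmZmqqqqqqqqqqlVVVmZmZnd3eIiIiZmZmZmZmqqqqqqqqlVVVVVmZmd3d4iIiJmZmZmZmZqqqqqqqkRVVVVWZmZ3d3iIiImZmZmZmZmaqqqqqkRERVVVVmZnd3eIiIiZmZmZmZmZmqqqqkREREVVVWZmd3d4iIiJmZmZmZmZmZqqqkRERERVVVZmZ3d4iIiJmZmZmZmZmZmaqjM0RERFVVZmZ3d3iIiImZmZmZmZmZmZmjMzNEREVVVmZnd3iIiImZmZmZmZmZmZmTMzM0REVVVmZnd3iIiImZmZmZmZmZmZmTMzMzRERVVWZnd3iIiImZmZmZmZmZmZmTMzMzRERVVWZnd3iIiImZmZmZmZmZmZmSIzMzNERVVWZnd3iIiImZmZmZmZmZmZmSIjMzNERFVWZnd3iIiJmZmZmZmZmZmZmSIjMzNERFVWZnd3iIiJmZmZmZmZmZmZmSIiMzNERFVWZnd3iIiJmZmZmZmZmZmZmSIiMzNERFVWZnd4iIiZmZmZmZmZmZmZmSIiMzNERFVWZnd4iIiZmZmZmZmZmZmZmSIiMzNERVVmZ3d4iImZmZmZmZmZmZmZmSIiMzNERVVmZ3eIiImZmZmZmZmZmZmZmSIiMzNERVVmZ3eIiJmZmZmZmZmZmZmZmSIiMzNERVVmZ3eIiJmZmZmqqqqZmZmZmSIiMzNERVVmd3iIiZmZmaqqqqqpmZmZmSIiMzNERVZmd3iIiZmZmqqqqqqqmZmZmSIiMzREVVZmd3iImZmZqqqqqqqqmZmZmSIiMzREVVZmd4iImZmaqqqqqqqqmZmZmSIiMzREVVZnd4iJmZmqqqqqqqqqqZmZmSIiMzREVVZnd4iJmZqqqqqqqqqqqZmZmSIiMzREVWZnd4iJmZqqqqqqqqqqqZmZmSIiMzREVWZneIiZmaqqqqqqqqqqmZmZmSIjMzRFVWZneIiZmaqqqqqqqqqqmZmZmSIjMzRFVWZ3eIiZmaqqqqqqqqqqmZmZmQ=="/>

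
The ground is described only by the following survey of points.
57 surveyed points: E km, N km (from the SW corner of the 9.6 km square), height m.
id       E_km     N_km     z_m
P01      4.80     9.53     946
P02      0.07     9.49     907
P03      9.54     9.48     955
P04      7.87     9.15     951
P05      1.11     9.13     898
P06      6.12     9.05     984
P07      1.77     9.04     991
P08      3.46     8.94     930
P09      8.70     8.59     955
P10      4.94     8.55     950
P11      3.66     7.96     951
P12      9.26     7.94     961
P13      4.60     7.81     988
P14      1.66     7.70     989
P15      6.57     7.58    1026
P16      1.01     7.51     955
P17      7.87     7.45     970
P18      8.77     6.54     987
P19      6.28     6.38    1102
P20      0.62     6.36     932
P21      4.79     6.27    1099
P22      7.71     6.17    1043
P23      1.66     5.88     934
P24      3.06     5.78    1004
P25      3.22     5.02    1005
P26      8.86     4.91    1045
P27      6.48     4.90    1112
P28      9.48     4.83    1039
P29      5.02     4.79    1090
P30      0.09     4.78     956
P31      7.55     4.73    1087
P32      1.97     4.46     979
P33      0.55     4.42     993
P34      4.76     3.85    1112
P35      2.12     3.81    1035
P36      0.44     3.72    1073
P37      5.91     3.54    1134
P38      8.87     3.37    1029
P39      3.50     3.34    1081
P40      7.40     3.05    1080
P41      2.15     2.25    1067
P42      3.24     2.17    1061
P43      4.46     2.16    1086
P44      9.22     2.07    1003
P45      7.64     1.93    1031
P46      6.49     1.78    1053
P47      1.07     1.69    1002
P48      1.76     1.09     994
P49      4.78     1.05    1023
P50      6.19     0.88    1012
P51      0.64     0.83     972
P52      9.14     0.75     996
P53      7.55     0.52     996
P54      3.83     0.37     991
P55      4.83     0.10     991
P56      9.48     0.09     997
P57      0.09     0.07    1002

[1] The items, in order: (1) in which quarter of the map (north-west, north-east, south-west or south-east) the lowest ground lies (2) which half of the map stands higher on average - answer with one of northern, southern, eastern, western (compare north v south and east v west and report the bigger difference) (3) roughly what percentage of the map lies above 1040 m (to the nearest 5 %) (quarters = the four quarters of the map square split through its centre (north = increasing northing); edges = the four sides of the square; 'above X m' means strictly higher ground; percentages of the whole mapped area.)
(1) The lowest point lies in the north-west quarter of the map.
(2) On average the southern half of the map is the higher ground.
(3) Roughly 35 % of the ground is higher than 1040 m.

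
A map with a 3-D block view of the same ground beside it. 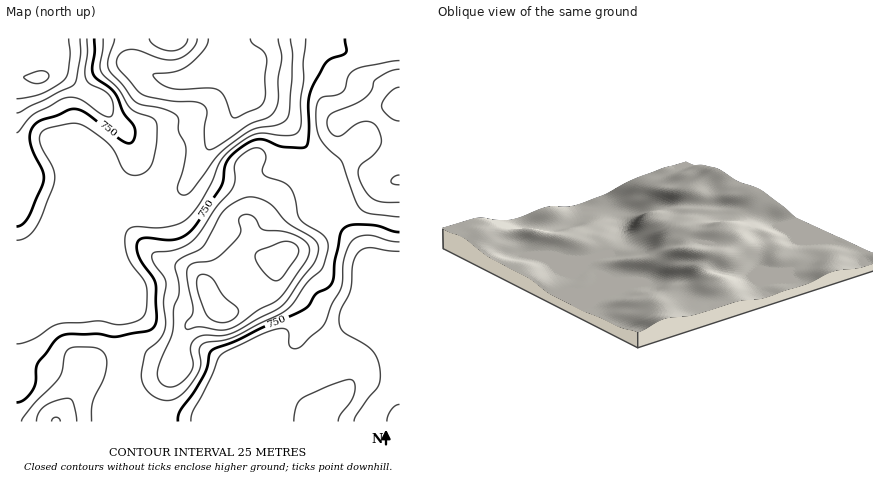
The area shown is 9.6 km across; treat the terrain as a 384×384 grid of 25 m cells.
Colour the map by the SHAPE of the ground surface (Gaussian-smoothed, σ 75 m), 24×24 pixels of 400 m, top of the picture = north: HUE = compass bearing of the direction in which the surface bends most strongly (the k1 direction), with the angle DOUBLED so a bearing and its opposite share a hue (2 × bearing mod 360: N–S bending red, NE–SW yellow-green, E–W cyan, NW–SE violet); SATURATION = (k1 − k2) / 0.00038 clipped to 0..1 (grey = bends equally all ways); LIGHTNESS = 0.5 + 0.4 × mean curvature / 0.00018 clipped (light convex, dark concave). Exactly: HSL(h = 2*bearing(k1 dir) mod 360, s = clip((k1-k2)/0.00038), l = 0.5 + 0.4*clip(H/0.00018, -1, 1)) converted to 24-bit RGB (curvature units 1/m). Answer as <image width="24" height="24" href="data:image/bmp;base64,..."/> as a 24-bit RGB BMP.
<image width="24" height="24" href="data:image/bmp;base64,Qk32BgAAAAAAADYAAAAoAAAAGAAAABgAAAABABgAAAAAAMAGAAATCwAAEwsAAAAAAAAAAAAACQDrv8bd6+DgyICbY1B+VlR3fnp3fXhwhWlV2b4mnJosNFJNRFx1fqWJk4GidGGRQEWGdKar0rux2XZli3E4JVpHO2l/jcmVHytBnLRQy3dW4mJplFhiT2l0cnKBilKDpzpV2atfutFUJYFmK2x7apVihWVkfnyAQ3eQZbqhfZau46bX6rrgalWxMHdxP6JEKzRFbaI8jItRympZyJSEUXKNXWyEXD2YsoXF4MLN8NTCN6F5D1liZ3SAf4B/f3+AY4NzXX07TnAra4U60F5Vy3GXYIyrU2OCN0ichK2hhVyGorGI18O8Y1eqXluNPFh/boKpzJCk8u3ZwanjGStrKl9UfIB8gHqAikFRipBSYqJgS4pxfqBgvL+idWOmcFKMRXmiY2Ghf3y1qNPFtJvBpXPLilnNZ4HDLXK92oCj/+uZOQMDSQwAGDMABzMALGAqo2Sxsr+VWqV0VI2UeLekpK2Kkzd8kWiOX4CDSnqBdcGUh6+ImG6OpnSiR2C1qnzDUCFyoi4+/8/J1QDA6Xq05siuFIEnATIFAzEIyqhQsqFMLKhNQY5efD88gWpuc4x7dntaQHxCWJYudHgvdXo6l389TFMtSzkpVhVChbhH4cyQ/yzx2uDx49P46sz/tG3rCaFWBJJQysefYL9cIDdQf31+gH9/gH9/f4B/fYB8e4FqfoBjdoBag3pXfXpnLDJYRjJ/stujfyFc1eBzr/O6bHe74jLs/Zfy9NfhCJySOpx12INgF2JhYXuCgH9/gH9/f4B/f4B/f4B/f4B/f3+AgH9/gHB5RSNMNV8ok6syeDqL2vjTqsaFVy5ObjRXtGBX+N3QsEZTETUzzNuRRaHNK0F5gH9/f3+Af4B/gH9/gnx6fIF6f4B/gnaChjt+gSR+dMybV9Hkg+jzyu3M2EZ8ejh+fTp8srmQ2b+e4Y2jKpK6X+J2RkOAIzBjgH9/gH9+bYdDZYNgd4mGjH6KeYF+bGaCXy2Qe5XX0frxVrHoZZHCsTE3xUVQlUa1dqjSpr3f6sTr69zvsa3od2q7gUh8FiwyYEoibFoRZsxGQpp8YYqKdYR/jnyLY16CNmunoPTQgMSiXUVwOjVd1E6Yvod0knZdZrtCOYhKf9mYzOPs70308imvux6EbS5qZ0l3t5SUzt2zNZSHR2Z/foB/fYB6ZnmJTbqLZKwxY0cpfH5BKVJYQkiE5Z2zyJa+oMijXrSKYsQjUD4OSRcSpjVDzDKpv0/GX4qgeKx73b2qW5l+KFZqfH6Af4B/eoB8eIZigHZdXYBgZKZfMVlvLV1qlrV40quiwqGNpmlzqWxdhFGBa1h4eGmNh0+0yUi0uomYfpJ7wpCBxZ6TI2CHYXGBgIB/gXZ7i1ZKhIdBbIhMeqFGKF5aMF9xgY1IxpYozc5Qc5uLroqjnUWWh2mcWZupZx5usm56sLDNraDQlbJ+v9rASie/V1GDf3+AfU+HsWKJtruQZKOnnKmJPIyBDUtjti3O37eIxttgS3s0cE1Bp1yBhLOwdiprMzCHtNrKiqC0pZ+wn+iQVrGEbx11fXGBf3N5aDtorIJTuNSWWoOYn6qVeXyaCWVnAGic9NL5+dLroqbUL1XIj67BgiVdiyw1IstgUKxrnH1pjZ9v3v5tLRkcTjEodmdMbzI7YTA7kN9nhM+EaYyTY5x+oHiOVpOBADMjAmou+NPa99T1azbYsR2vywCH0LqMbstWIU47mYZKm4s3/9hDNBknUHM2NWVKYzVTcM5azP/ke4PeqorGfGqnkWJpmntoPXJkADMYJY4AxUkMlRQqMg0sw0955Onb2abFQTl/Vmo8wpNY5ZFXUoU/SqaDRi1lQDyhzP/STv+8GlappInRrXziwIvlx53Xi3y2OmF9KXIpPjIjkTI3WCx+j9iRp96ytIbPxHzvimTp2MXb14PR46LDOY99DMXJw///0/jpoFjaHxo8Vl0qX1Yod3M5tlFJvFt5e1iJXFpvPjRVfYZiRnKUseaYm61Yajw4iXg4Oox109mthIfd59jz5dL5i/PQAKEuVY8Lbxg0Zh9NaTMlblwbR20dVHY4lYBcimR2ZFh7OUKKeoKfXlV7pNxUkXdSTWa1u8TgbIbcjda0YI9fpJRlwldj8M+vVJpOQVsgIhcRLw4NeTAdx6YtSr8XGnE6VH1dgWhudVxfPF5haFZQn51zsMSRe59yOY9LXJYfSYchecAwfH1agYBZn49l8vKthGCqlDnCRAXbSTfupaLq3tzv3eLuI5zyMWydclWSn3yoQkyfUlmacbFvpLRon5JnhFVvt6dmQo8/cHs6"/>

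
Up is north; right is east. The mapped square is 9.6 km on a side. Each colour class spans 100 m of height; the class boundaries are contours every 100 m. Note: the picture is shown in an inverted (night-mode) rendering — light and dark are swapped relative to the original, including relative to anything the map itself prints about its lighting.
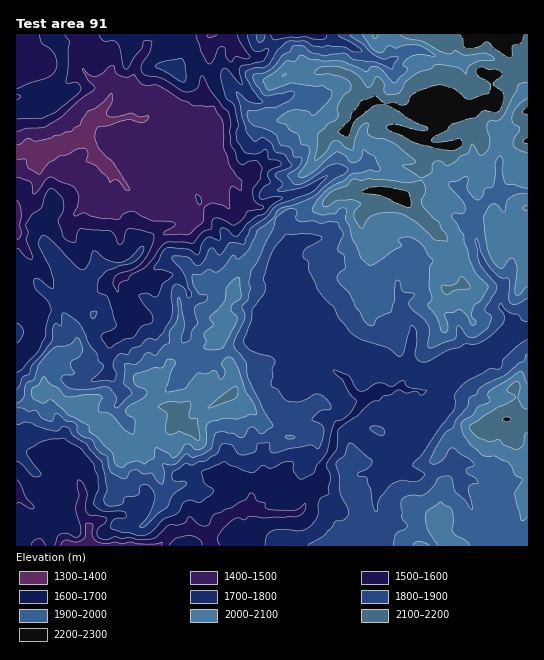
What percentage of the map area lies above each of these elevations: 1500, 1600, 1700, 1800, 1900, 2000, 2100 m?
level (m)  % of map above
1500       91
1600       84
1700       71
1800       52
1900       38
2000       24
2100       9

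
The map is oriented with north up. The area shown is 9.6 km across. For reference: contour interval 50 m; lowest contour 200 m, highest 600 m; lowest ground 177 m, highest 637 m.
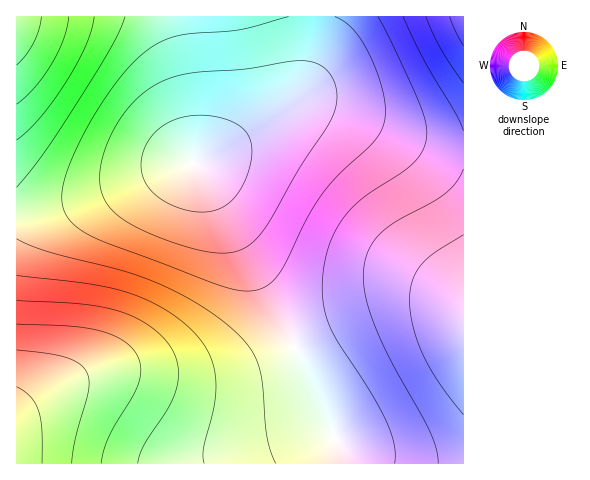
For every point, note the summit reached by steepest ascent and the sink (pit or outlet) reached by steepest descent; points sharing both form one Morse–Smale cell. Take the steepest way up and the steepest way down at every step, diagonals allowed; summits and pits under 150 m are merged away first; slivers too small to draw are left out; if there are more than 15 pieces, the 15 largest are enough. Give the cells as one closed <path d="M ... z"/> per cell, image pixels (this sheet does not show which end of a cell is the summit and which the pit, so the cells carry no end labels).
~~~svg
<path d="M194 163l-39 11-82 31-30 7-27 3 1 249 323-1-3-23-46-103-72-137-16-27z"/><path d="M463 16l-149 0-4 48-4 12-10 19-34 29-40 26-27 14 8 9 16 27 72 137 46 103 4 24 123-1z"/><path d="M190 16l-174 1 1 197 26-2 30-7 82-31 40-12 4-24 0-46z"/>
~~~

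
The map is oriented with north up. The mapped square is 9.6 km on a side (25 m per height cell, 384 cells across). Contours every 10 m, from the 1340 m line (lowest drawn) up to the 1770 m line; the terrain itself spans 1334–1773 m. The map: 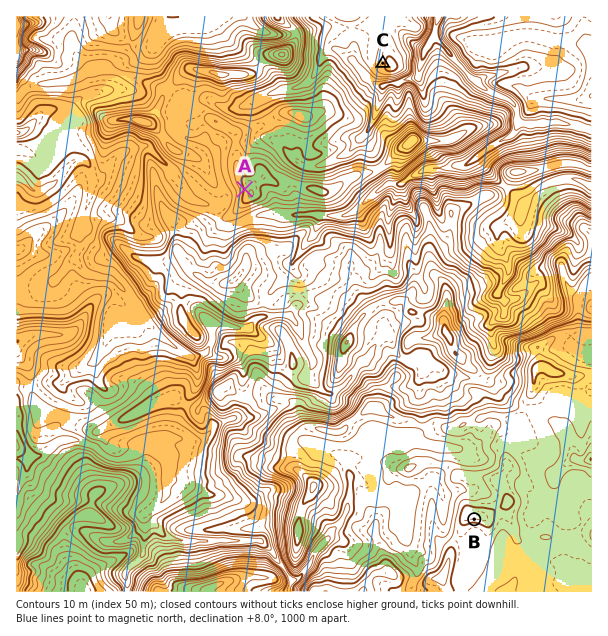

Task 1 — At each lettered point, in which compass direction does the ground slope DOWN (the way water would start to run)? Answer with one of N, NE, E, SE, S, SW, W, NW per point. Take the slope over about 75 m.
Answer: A W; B S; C W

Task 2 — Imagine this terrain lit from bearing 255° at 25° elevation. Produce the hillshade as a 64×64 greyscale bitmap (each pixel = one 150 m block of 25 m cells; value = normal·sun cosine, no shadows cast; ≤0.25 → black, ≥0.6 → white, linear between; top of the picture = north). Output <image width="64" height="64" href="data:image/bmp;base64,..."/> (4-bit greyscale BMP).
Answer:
<image width="64" height="64" href="data:image/bmp;base64,Qk12CAAAAAAAAHYAAAAoAAAAQAAAAEAAAAABAAQAAAAAAAAIAAATCwAAEwsAABAAAAAAAAAAAAAAABEREQAiIiIAMzMzAERERABVVVUAZmZmAHd3dwCIiIgAmZmZAKqqqgC7u7sAzMzMAN3d3QDu7u4A////ANy5mYdUEJ/ZipdmVVVmU6/YZWd2Z2aJl1Z3iHd3d3d37bqZhkISrbiYZWh2VXcwXup1aJh4VIqWV3d3h3d3d3ftuZiGQyOKmZZVaIdlVATJrIZoqYYzeahWh3eHd3d3iPyZmGVFVDabl2Z4dlRBP/Rbl3iZhDWIqmZ3d3d3d3iIy7uXZDRmRIp2VndlVETP9AepeJl1V4mqdnd3d3d3eIfMy5dTNWdld2Z4iHd3e//2A4qZmXVomZmHd3eId3d3d7qrp1V4hTRnm6mZiZmc//cSarqYZniZiJh4d4d3d3d3qqu5eJhSEnm6mIiIiJv/9yNoqohmeJl4uYh3dmd3d3eqmqqpYxEliZmIiIiInP/4RXZ5mHZ4mXi7h2d2Z3d4iKqZmqljNEVniYiHiIms7/tmZGmXd3iZeLp2eHZnd3iIqZmruoZURWZ4iYiaq8zN/pVUWId4eIh4qXeJdWd3eIiYmqu6h1QzVniJqqvMy73/xkNHiIiIiIiZiJhmd3eIh3iqqql2VCNFeIm7vN3Mze6lM1eIiIiHiqiIiGZ3d4h3aKmqmGRERFZ4mbze3dzMuFRVaIiJmGeJh2eIhmd3d2Z4mamXMkZ3dniJvO/Lu6qWZmZ4iIiId3dmeJqGZ3dmVWeJmXVHh3d3iIm877mqqpd3d4iIh3d3d3iJqXd3d2d2eIeIiJmGd3iIibzul5vLl3iIh3d3iHeIiImpd3d3d3eqh3ial3d3eIiaqux4vMuYiId2d4iIiImIiImId3d4d7qHiJmIiHd3iauYy5qru5l2VnZ3iId4iId3iZh2d3iHy4d3d4iZh3eJu4m4m7u6h0M3qoiHVVd2iIh3h3d3iHfKh2ZniImZh4iZnMibqZmGM0jNyFM0V3d3mHZ5h3eHd8l2Vol2eZmYh2jPt4mZh2Qzat23VDNod4mYZ6qod3eIqGVol1aZmZiHVt+nZ5hlREeavLhkRWd4mpZoq7hniIioZWd2aamYiHdVvrdXllVVesl7uIhTV3iZh4ms2niHdpdVVmd5mIiIdUXNmHiFV3Z622eIqlNXibuFabzKh2VmdlVmZniIh3dlSMl5qnVohVrcdHmoVnic2UJYvdp1VmdlV3dlZ4h3d2WLuru5doqEet2FaJiYec2lIUnu2mVnd2Z3h1RWeHd3eu14y4dnq2SazqVXicqJvHIiS+24ZneId3d2UzV3d4i/6jWpZovJRqqsplZ5uom6MBJamImYd4h3ZWZjJXd4i/6lJpmZvJU4qZq4ZniZisgQE1ZomamHdnZlZ4U0Z4it7INJzKd5h4qoiaqGeJmKtwA0NIupmJp1dmZ4mFRned7KdYvLmIiHiZiJmqh4mGinEDQ0ipqYvIV3d3iIdmaL7amHm7mId4h4iIiJmJh1V7khIjWau5rtl3d3iIh2Vq3cqIm7qHdmeHeIiIh3h4hoyTIzJrqarfuZd3eId3d53sqZmqmYdmZ3Z4iIh2d2iomnMzM0i6m/2Zt3d3d3iJztuZqpd4iHZmZomImHZmerqnQyIzN8yb+2m3d3dnmZruuYipZneKhVVXmIiYdmaLqZUzIjRYy63oR5ZmZmeZnft2eadFZ5uFVmZ5iIh1ZoyZlDMiNGmYvchWlmVmZ4nOpUaLpUVnmoVWZUeJl1R2jJiFQyNFd2i8yWi4dlZni9pUeJymVVaJhlVmVZpkRZeLd5VUI0Z3aKy6vLiHZmaKqHipq4ZlVnh2VWd1Z0NHt4tnpVUjRnd4q878iIh2ZomZqpm7dVVnh3d2Z3ZmVnm4iVqkdzRWZnis7cg3d4h2eZmZm8hEVnipdneIiIh1abh2jmOXVVZlaJvLkwdniIdomZmctUV4iKynZ5iKmGQ1mWXNI5ZWdkNXialhBFiZl2iZmayUV4iInLdoiJmGVENYZrgWg1iFJHd4h1MoqXiYd5mZrIRomYirl3d2ZVZ2VERXlkdSR2WKl2Z3Znuod4h4mZm7dIqZeLqIdUM0Z4h2VXUkZlRXev2GVmeauYh3eImYmbpnupdoqYhTI1dniHZ4lzFXVWic2mVneIZYd3d3mpiJuZy4ZmiYdkNGiHZXdnvKYkVnVXqoZWd2QgZ3d3ibqHmr3HVmeJdlVWiHZmVXnNyDNoYyNph2Z3UxCZiIiK3IeczIVneJl1VniIdmVVi7u6MVd1MjRodnZDM5mYiIruqK22RoiJl1VneJmGZmZZqKgAWJhkMgJ3d2ZnVoiHjP6pmFNHiJhURniJqWVmZSWHhgKJl1MxApiImapFeIityXdmZmd4hkRWeJmGVmVEI3iGBKqEMiIGyYmZmUV4maqHd3eZd3d2dlZ4h2Z3ZDMzaIYFuFMyImzJiIiIZ4mYh4iIibqHiHiXZ3dnd4hkIjJnhQemUxJqy5h3eImaiIh3eIiZmYmZmqh3ZVd2iXMiJHeEOZZSKMyYd3d4mbuHeIiIiHd4q6qphmZUaHNHcyJrqEBKlzKKqpiIh3iZ/ZeIiId2ZWi8t1Q1VniZQBVjJauoQAiVOtqYd4iIiJn+mqmHd2ZVaLuEM1Z5u7cAA1RYqZdABoSfyYd3iIiImf/sqHZmZmVomWVWeKuodSACR3iYhzAFev2od3eIiIiI/7mIdmZohleIdmeJqFV5ggJXeIiGNDF/2Yd3d3iHeIj/uZh2ZnmnVnd3d4mGatxxAlZ3iId4QE2od3d3d3d4h/67mHZmeahFd3d3iHjP5wAUVmiId3YgKZiIiHd3d3iH"/>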